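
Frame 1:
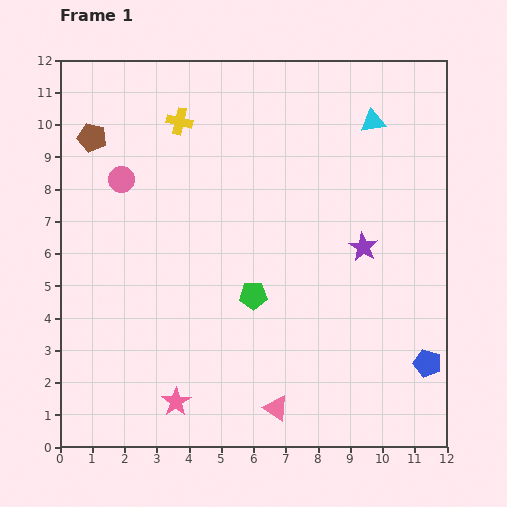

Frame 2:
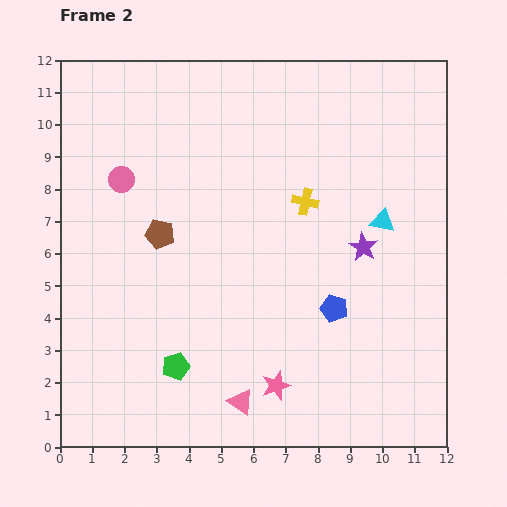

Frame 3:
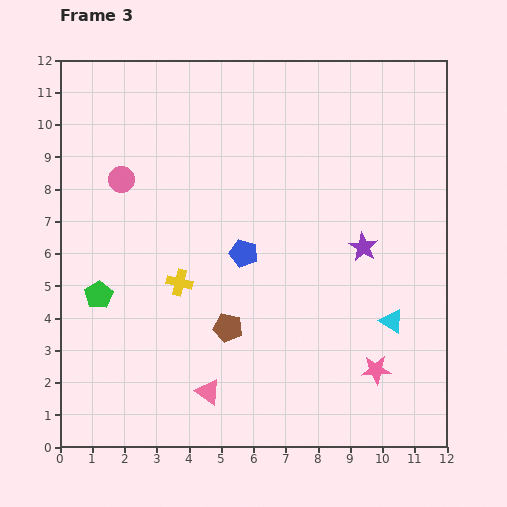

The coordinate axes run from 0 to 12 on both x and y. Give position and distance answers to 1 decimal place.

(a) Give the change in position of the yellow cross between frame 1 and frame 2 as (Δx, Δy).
(3.9, -2.5)

The yellow cross was at (3.7, 10.1) in frame 1 and (7.6, 7.6) in frame 2.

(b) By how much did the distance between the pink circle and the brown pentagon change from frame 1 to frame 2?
+0.5

Distance in frame 1: 1.6. Distance in frame 2: 2.1.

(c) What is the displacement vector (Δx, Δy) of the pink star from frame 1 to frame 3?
(6.2, 1.0)

The pink star was at (3.6, 1.4) in frame 1 and (9.8, 2.4) in frame 3.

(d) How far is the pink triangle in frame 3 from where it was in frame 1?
2.2

The pink triangle moved from (6.7, 1.2) to (4.6, 1.7), a distance of √(2.1² + 0.5²) ≈ 2.2.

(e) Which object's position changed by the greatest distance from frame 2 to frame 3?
the yellow cross

(moved 4.6; next 3.6)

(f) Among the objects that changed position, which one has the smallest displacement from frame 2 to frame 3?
the pink triangle

(moved 1.0)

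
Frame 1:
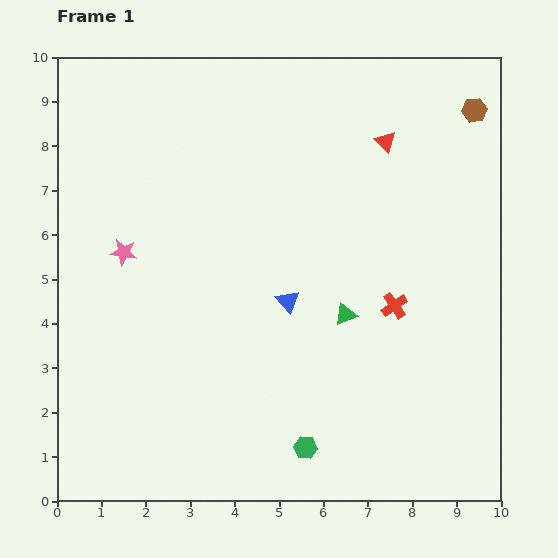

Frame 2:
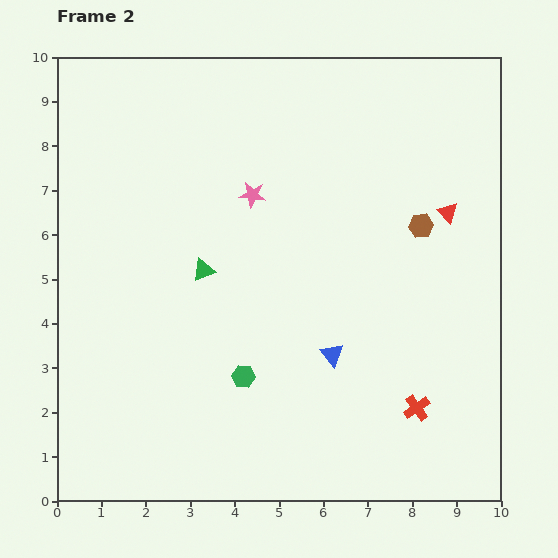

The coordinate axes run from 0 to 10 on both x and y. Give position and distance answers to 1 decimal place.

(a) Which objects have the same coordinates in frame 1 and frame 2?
none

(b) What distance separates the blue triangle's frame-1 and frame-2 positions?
1.6

The blue triangle moved from (5.2, 4.5) to (6.2, 3.3), a distance of √(1.0² + 1.2²) ≈ 1.6.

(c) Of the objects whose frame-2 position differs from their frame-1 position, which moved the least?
the blue triangle

(moved 1.6)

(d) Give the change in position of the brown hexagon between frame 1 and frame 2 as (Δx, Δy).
(-1.2, -2.6)

The brown hexagon was at (9.4, 8.8) in frame 1 and (8.2, 6.2) in frame 2.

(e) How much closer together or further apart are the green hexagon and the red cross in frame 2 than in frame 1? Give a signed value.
+0.2

Distance in frame 1: 3.8. Distance in frame 2: 4.0.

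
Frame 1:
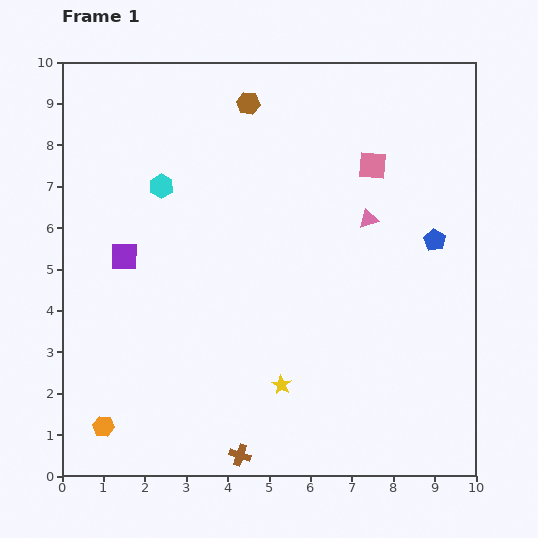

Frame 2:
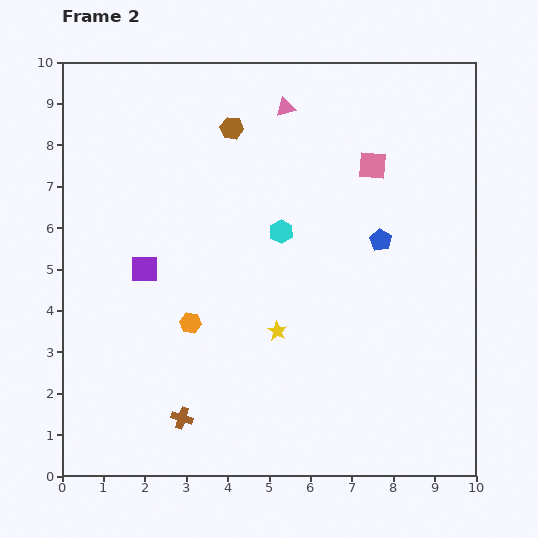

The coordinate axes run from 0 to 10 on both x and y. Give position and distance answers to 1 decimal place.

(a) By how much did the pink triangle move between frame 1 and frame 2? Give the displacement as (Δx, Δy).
(-2.0, 2.7)

The pink triangle was at (7.4, 6.2) in frame 1 and (5.4, 8.9) in frame 2.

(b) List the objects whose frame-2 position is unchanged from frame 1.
the pink square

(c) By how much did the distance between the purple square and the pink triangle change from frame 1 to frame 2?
-0.8

Distance in frame 1: 6.0. Distance in frame 2: 5.2.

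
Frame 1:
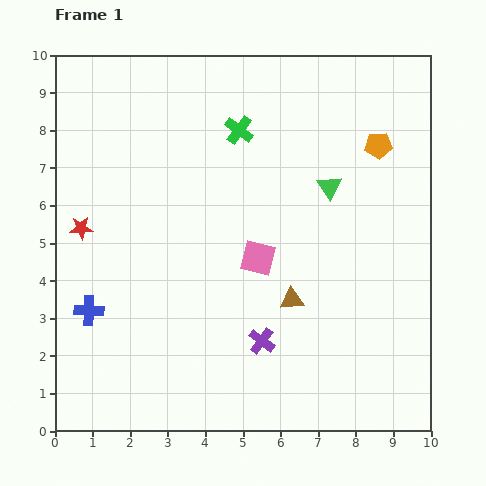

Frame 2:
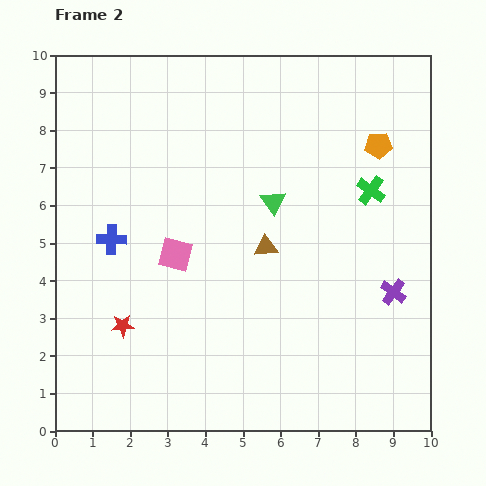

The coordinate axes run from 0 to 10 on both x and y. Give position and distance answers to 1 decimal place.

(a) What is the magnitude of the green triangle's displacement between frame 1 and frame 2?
1.6

The green triangle moved from (7.3, 6.5) to (5.8, 6.1), a distance of √(1.5² + 0.4²) ≈ 1.6.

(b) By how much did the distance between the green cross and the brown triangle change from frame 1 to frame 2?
-1.5

Distance in frame 1: 4.7. Distance in frame 2: 3.2.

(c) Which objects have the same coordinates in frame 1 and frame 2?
the orange pentagon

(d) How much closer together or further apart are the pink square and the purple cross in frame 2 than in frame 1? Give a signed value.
+3.7

Distance in frame 1: 2.2. Distance in frame 2: 5.9.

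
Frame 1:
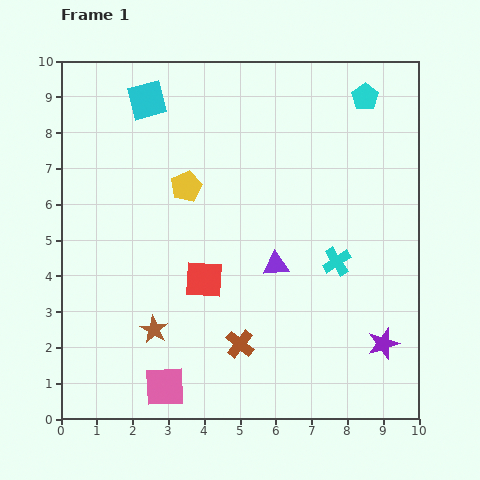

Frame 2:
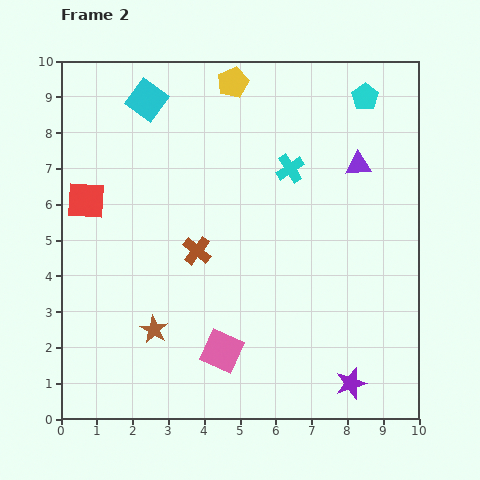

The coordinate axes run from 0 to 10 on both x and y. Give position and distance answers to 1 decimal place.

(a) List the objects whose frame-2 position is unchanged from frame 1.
the cyan square, the brown star, the cyan pentagon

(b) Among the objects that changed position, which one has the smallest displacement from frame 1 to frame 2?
the purple star

(moved 1.4)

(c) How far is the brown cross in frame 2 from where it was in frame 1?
2.9

The brown cross moved from (5.0, 2.1) to (3.8, 4.7), a distance of √(1.2² + 2.6²) ≈ 2.9.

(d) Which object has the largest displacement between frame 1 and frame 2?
the red square

(moved 4.0; next 3.6)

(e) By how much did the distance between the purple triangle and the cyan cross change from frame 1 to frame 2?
+0.2

Distance in frame 1: 1.7. Distance in frame 2: 1.9.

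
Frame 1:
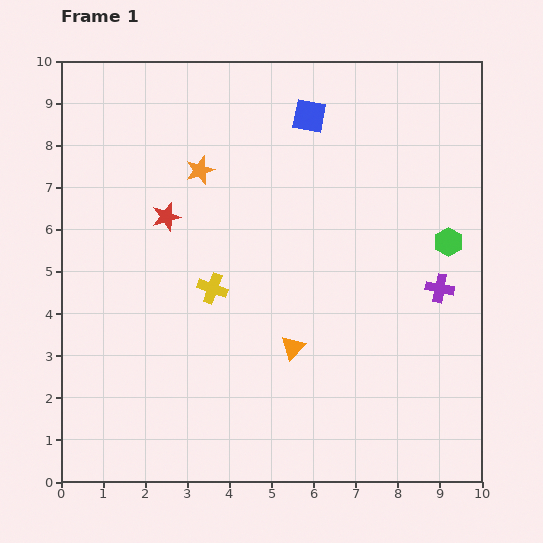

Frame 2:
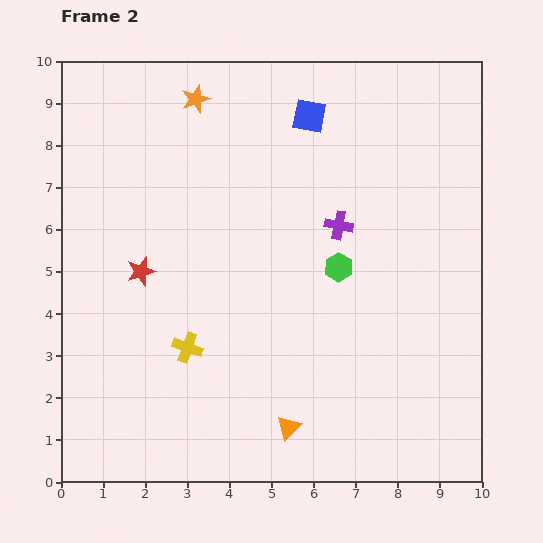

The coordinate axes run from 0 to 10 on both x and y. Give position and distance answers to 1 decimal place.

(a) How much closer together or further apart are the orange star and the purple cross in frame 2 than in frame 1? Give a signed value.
-1.9

Distance in frame 1: 6.4. Distance in frame 2: 4.5.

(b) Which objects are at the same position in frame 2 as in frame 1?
the blue square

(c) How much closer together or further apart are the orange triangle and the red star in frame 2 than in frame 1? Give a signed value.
+0.8

Distance in frame 1: 4.3. Distance in frame 2: 5.1.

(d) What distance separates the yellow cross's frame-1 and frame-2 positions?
1.5

The yellow cross moved from (3.6, 4.6) to (3.0, 3.2), a distance of √(0.6² + 1.4²) ≈ 1.5.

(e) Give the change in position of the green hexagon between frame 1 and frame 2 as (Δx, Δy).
(-2.6, -0.6)

The green hexagon was at (9.2, 5.7) in frame 1 and (6.6, 5.1) in frame 2.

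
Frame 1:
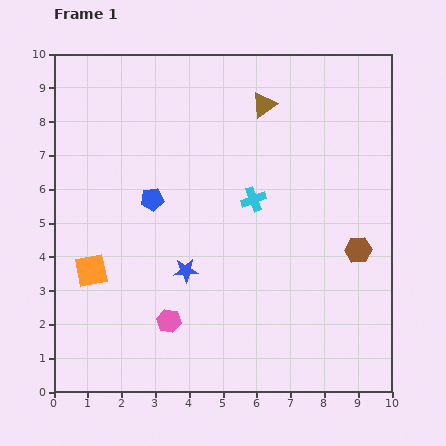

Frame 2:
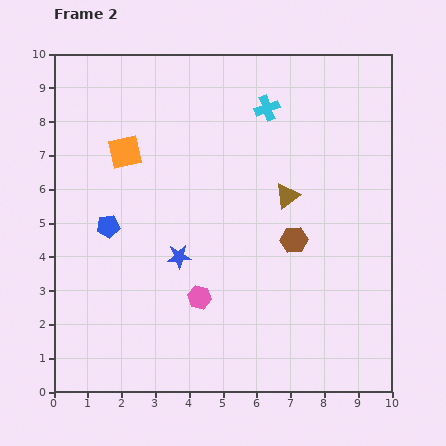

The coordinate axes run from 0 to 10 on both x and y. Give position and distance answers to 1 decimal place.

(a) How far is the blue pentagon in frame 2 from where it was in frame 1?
1.5

The blue pentagon moved from (2.9, 5.7) to (1.6, 4.9), a distance of √(1.3² + 0.8²) ≈ 1.5.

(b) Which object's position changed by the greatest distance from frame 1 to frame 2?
the orange square

(moved 3.6; next 2.8)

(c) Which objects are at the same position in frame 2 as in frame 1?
none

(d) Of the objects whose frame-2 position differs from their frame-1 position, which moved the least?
the blue star

(moved 0.4)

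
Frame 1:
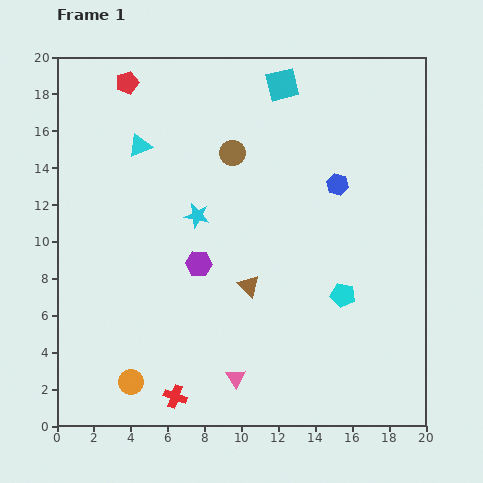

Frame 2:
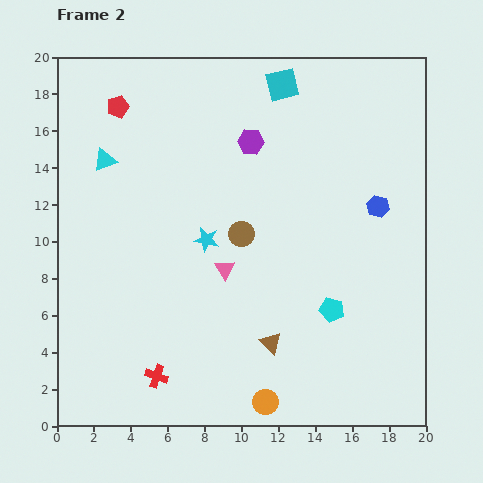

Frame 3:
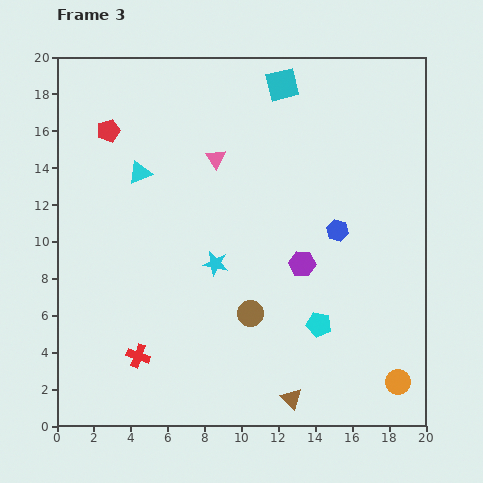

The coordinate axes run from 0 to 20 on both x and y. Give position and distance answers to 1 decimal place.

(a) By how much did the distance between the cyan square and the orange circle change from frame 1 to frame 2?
-0.9

Distance in frame 1: 18.1. Distance in frame 2: 17.2.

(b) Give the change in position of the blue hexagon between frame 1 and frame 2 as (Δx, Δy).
(2.2, -1.2)

The blue hexagon was at (15.2, 13.1) in frame 1 and (17.4, 11.9) in frame 2.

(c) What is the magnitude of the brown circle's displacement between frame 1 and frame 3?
8.8

The brown circle moved from (9.5, 14.8) to (10.5, 6.1), a distance of √(1.0² + 8.7²) ≈ 8.8.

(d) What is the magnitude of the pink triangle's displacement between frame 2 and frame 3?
6.0

The pink triangle moved from (9.1, 8.5) to (8.6, 14.5), a distance of √(0.5² + 6.0²) ≈ 6.0.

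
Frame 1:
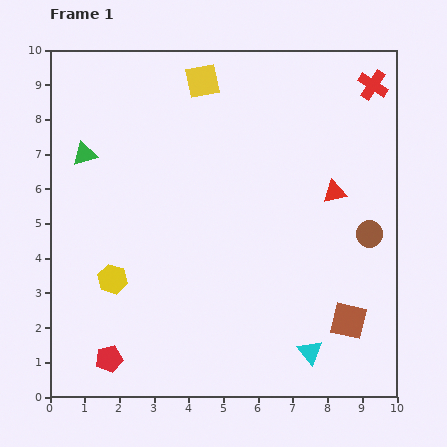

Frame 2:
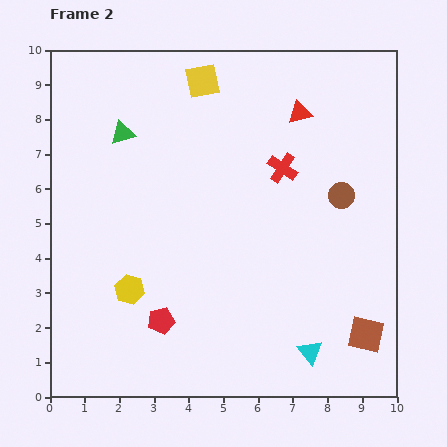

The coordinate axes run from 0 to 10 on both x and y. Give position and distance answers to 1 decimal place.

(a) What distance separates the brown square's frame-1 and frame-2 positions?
0.6

The brown square moved from (8.6, 2.2) to (9.1, 1.8), a distance of √(0.5² + 0.4²) ≈ 0.6.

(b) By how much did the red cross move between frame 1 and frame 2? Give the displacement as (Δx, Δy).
(-2.6, -2.4)

The red cross was at (9.3, 9.0) in frame 1 and (6.7, 6.6) in frame 2.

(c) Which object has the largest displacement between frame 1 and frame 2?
the red cross

(moved 3.5; next 2.5)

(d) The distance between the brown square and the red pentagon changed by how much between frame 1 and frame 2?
-1.1

Distance in frame 1: 7.0. Distance in frame 2: 5.9.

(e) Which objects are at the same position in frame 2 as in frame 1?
the yellow square, the cyan triangle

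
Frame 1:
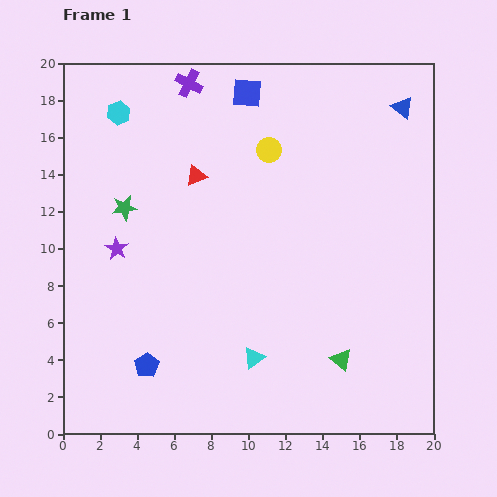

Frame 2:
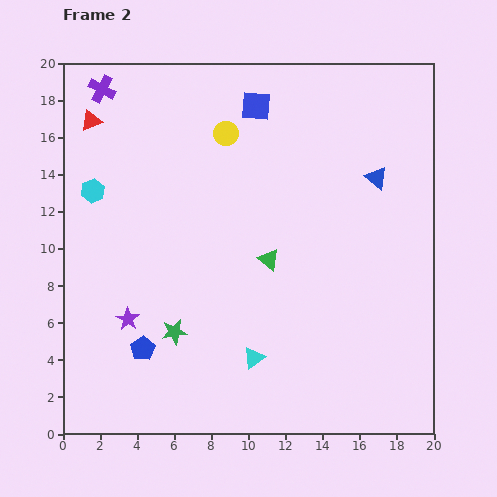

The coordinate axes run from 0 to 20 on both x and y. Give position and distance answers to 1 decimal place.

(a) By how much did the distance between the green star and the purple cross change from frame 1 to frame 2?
+6.1

Distance in frame 1: 7.6. Distance in frame 2: 13.7.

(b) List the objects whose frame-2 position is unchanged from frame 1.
the cyan triangle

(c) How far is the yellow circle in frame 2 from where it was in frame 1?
2.5

The yellow circle moved from (11.1, 15.3) to (8.8, 16.2), a distance of √(2.3² + 0.9²) ≈ 2.5.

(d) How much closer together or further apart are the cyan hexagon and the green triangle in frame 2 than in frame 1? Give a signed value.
-7.7

Distance in frame 1: 17.9. Distance in frame 2: 10.2.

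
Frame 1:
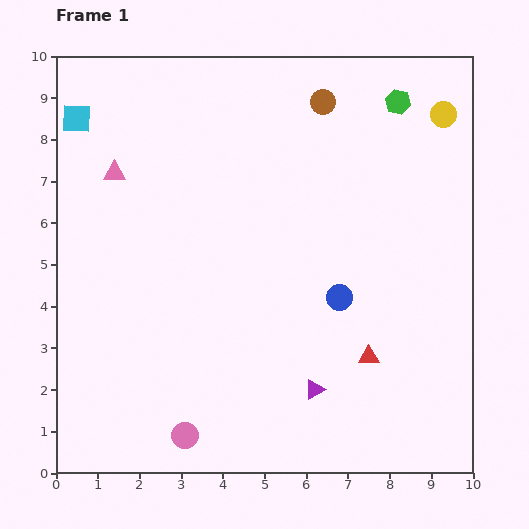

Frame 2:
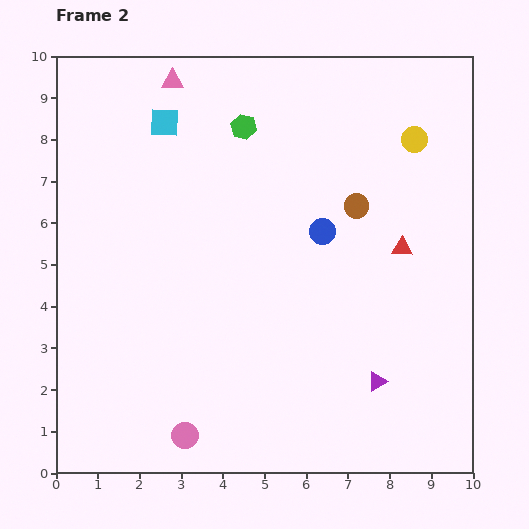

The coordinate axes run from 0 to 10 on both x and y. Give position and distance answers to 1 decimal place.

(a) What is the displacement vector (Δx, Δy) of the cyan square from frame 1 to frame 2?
(2.1, -0.1)

The cyan square was at (0.5, 8.5) in frame 1 and (2.6, 8.4) in frame 2.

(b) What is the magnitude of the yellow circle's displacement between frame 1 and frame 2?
0.9

The yellow circle moved from (9.3, 8.6) to (8.6, 8.0), a distance of √(0.7² + 0.6²) ≈ 0.9.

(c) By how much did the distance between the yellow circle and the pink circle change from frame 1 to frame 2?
-0.9

Distance in frame 1: 9.9. Distance in frame 2: 9.0.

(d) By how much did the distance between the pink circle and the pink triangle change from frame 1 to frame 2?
+2.0

Distance in frame 1: 6.5. Distance in frame 2: 8.5.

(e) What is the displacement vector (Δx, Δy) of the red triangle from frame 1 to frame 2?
(0.8, 2.6)

The red triangle was at (7.5, 2.8) in frame 1 and (8.3, 5.4) in frame 2.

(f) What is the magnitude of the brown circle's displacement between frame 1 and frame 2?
2.6

The brown circle moved from (6.4, 8.9) to (7.2, 6.4), a distance of √(0.8² + 2.5²) ≈ 2.6.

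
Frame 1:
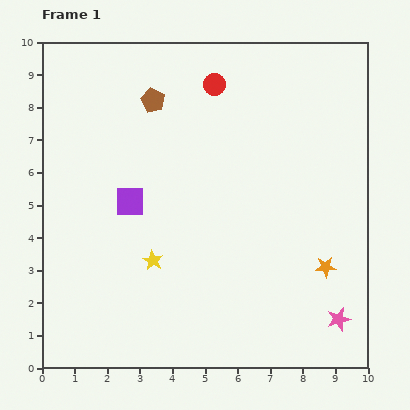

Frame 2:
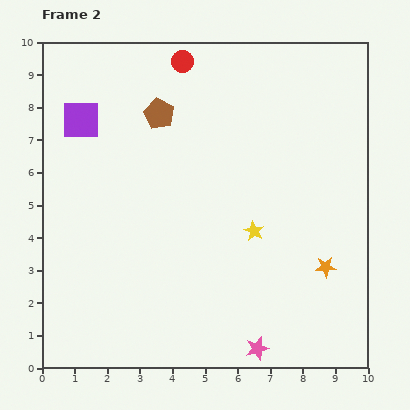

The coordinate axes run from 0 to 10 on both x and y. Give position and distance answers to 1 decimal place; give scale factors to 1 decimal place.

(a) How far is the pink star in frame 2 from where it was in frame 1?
2.7

The pink star moved from (9.1, 1.5) to (6.6, 0.6), a distance of √(2.5² + 0.9²) ≈ 2.7.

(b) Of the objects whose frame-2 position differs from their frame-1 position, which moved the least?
the brown pentagon

(moved 0.4)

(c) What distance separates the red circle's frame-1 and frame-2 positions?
1.2

The red circle moved from (5.3, 8.7) to (4.3, 9.4), a distance of √(1.0² + 0.7²) ≈ 1.2.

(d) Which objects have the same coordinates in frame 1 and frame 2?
the orange star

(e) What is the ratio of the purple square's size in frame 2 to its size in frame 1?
1.3×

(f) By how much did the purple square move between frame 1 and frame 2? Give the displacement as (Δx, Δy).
(-1.5, 2.5)

The purple square was at (2.7, 5.1) in frame 1 and (1.2, 7.6) in frame 2.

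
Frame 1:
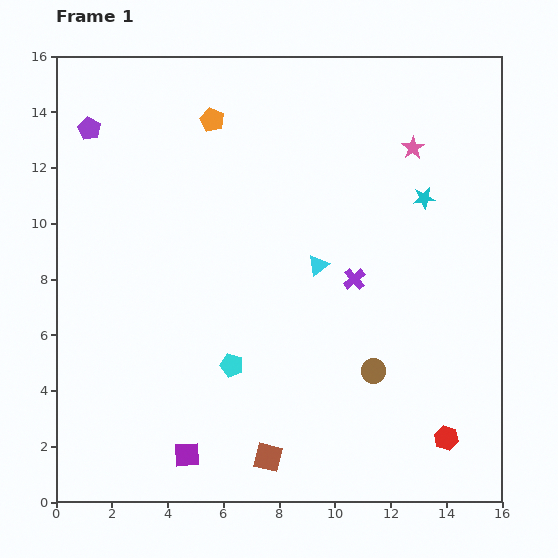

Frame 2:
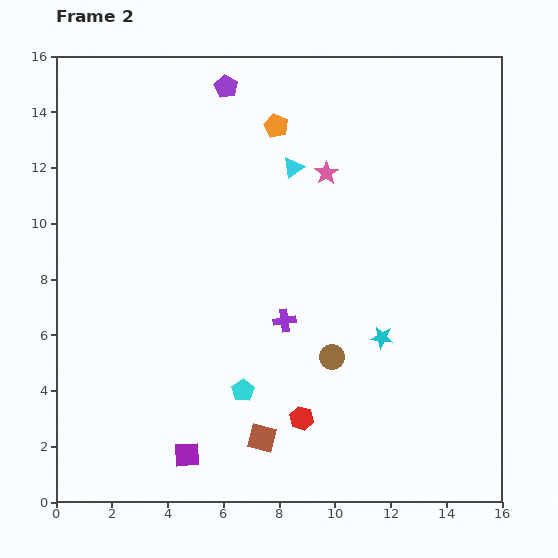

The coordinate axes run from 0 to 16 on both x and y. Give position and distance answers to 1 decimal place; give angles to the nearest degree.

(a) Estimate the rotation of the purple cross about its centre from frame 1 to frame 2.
32° clockwise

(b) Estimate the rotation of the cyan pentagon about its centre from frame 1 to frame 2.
23° clockwise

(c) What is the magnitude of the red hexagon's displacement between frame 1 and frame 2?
5.2

The red hexagon moved from (14.0, 2.3) to (8.8, 3.0), a distance of √(5.2² + 0.7²) ≈ 5.2.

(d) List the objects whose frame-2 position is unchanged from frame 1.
the purple square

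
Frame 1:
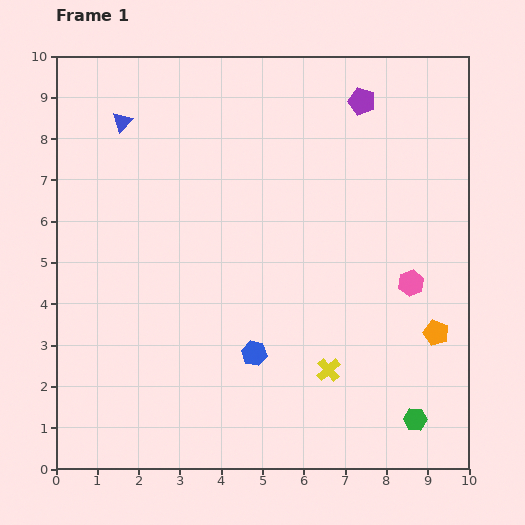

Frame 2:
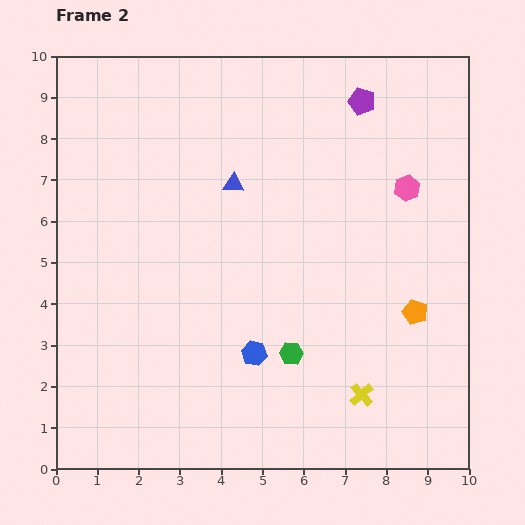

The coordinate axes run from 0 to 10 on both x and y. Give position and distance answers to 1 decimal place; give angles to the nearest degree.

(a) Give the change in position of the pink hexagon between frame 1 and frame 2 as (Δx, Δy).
(-0.1, 2.3)

The pink hexagon was at (8.6, 4.5) in frame 1 and (8.5, 6.8) in frame 2.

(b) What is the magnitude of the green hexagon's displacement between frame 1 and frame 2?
3.4

The green hexagon moved from (8.7, 1.2) to (5.7, 2.8), a distance of √(3.0² + 1.6²) ≈ 3.4.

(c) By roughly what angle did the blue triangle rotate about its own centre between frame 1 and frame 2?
50° clockwise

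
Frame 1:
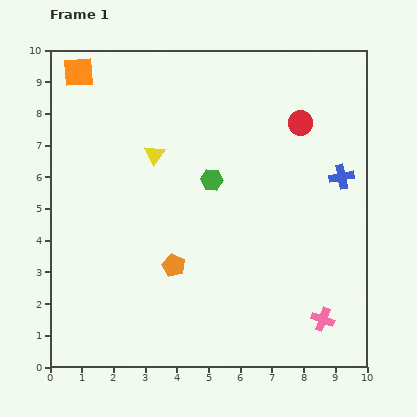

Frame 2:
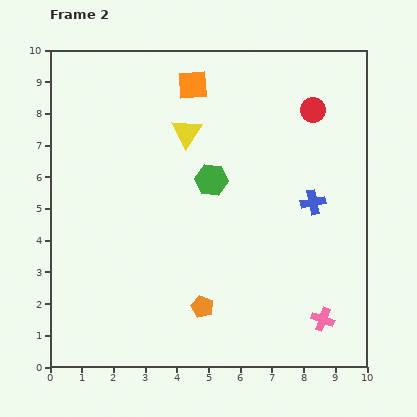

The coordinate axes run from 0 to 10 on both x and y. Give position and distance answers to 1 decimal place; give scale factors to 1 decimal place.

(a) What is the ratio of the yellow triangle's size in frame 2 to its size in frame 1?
1.5×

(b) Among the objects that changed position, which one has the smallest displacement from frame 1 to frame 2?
the red circle

(moved 0.6)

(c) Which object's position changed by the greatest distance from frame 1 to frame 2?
the orange square

(moved 3.6; next 1.6)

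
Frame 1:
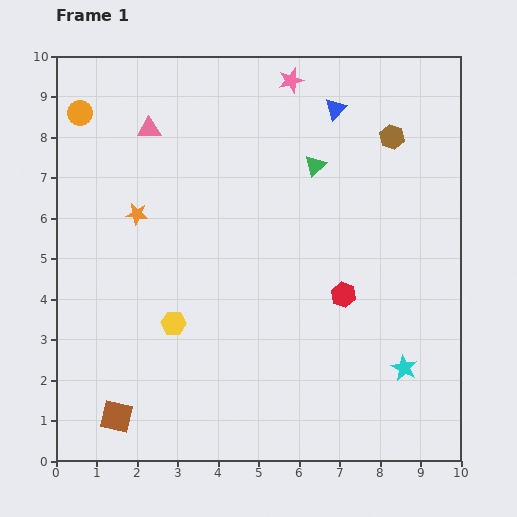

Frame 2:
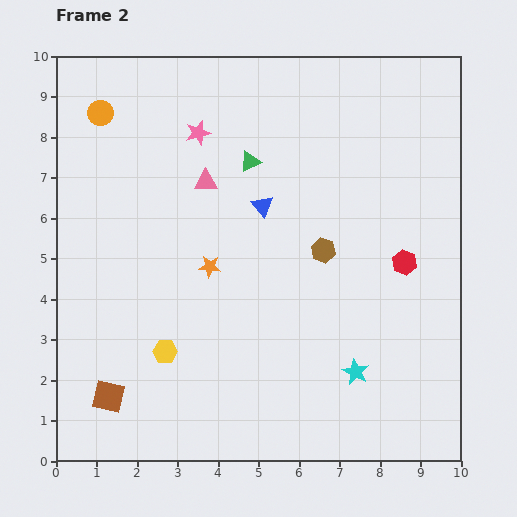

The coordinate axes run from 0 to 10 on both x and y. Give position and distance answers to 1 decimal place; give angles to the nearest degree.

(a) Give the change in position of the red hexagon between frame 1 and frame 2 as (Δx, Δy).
(1.5, 0.8)

The red hexagon was at (7.1, 4.1) in frame 1 and (8.6, 4.9) in frame 2.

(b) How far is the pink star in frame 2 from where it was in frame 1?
2.6

The pink star moved from (5.8, 9.4) to (3.5, 8.1), a distance of √(2.3² + 1.3²) ≈ 2.6.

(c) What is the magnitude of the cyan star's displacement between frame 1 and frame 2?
1.2

The cyan star moved from (8.6, 2.3) to (7.4, 2.2), a distance of √(1.2² + 0.1²) ≈ 1.2.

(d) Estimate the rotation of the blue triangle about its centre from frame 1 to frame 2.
24° counter-clockwise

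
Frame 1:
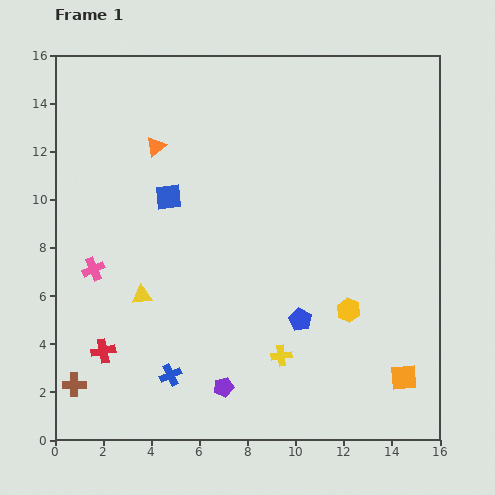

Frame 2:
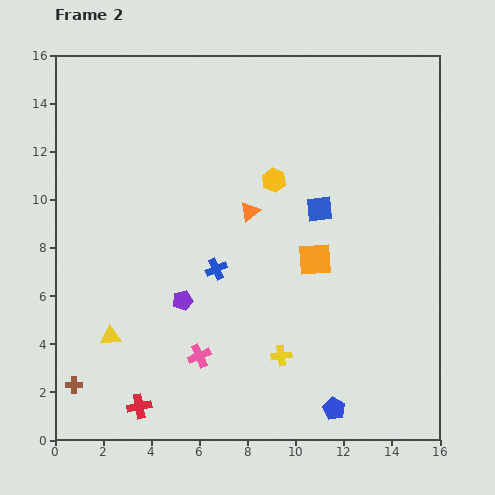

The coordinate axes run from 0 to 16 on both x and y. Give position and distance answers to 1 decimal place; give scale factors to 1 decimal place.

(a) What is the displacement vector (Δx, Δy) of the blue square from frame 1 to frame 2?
(6.3, -0.5)

The blue square was at (4.7, 10.1) in frame 1 and (11.0, 9.6) in frame 2.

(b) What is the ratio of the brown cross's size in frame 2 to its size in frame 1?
0.7×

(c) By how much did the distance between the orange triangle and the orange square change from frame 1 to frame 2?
-10.7

Distance in frame 1: 14.1. Distance in frame 2: 3.4.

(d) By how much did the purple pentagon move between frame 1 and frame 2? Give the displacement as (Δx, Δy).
(-1.7, 3.6)

The purple pentagon was at (7.0, 2.2) in frame 1 and (5.3, 5.8) in frame 2.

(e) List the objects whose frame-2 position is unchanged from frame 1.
the yellow cross, the brown cross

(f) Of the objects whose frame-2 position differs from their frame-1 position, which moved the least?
the yellow triangle

(moved 2.1)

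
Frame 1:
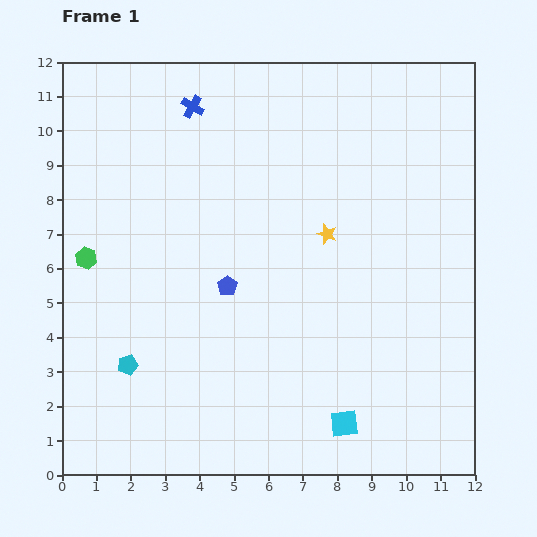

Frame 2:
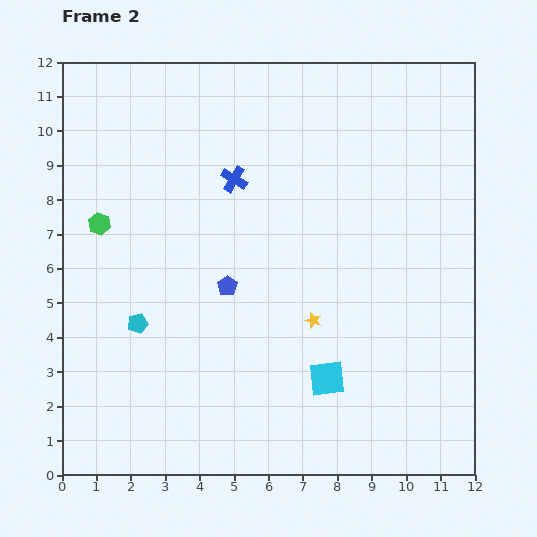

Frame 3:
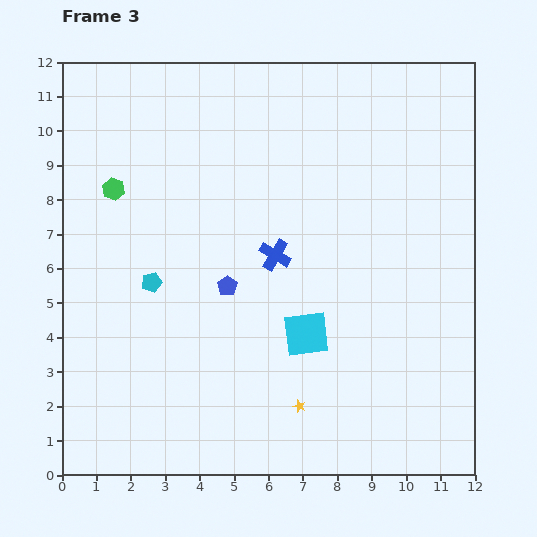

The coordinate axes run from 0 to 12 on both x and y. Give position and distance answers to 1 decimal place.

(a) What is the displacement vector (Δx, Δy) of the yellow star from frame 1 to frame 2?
(-0.4, -2.5)

The yellow star was at (7.7, 7.0) in frame 1 and (7.3, 4.5) in frame 2.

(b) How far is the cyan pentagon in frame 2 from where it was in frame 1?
1.2

The cyan pentagon moved from (1.9, 3.2) to (2.2, 4.4), a distance of √(0.3² + 1.2²) ≈ 1.2.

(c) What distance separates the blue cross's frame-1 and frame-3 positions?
4.9

The blue cross moved from (3.8, 10.7) to (6.2, 6.4), a distance of √(2.4² + 4.3²) ≈ 4.9.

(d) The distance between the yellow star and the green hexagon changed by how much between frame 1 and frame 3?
+1.3

Distance in frame 1: 7.0. Distance in frame 3: 8.3.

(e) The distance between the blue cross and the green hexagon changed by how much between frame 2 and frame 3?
+1.0

Distance in frame 2: 4.1. Distance in frame 3: 5.1.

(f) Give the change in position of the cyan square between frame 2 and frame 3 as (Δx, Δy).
(-0.6, 1.3)

The cyan square was at (7.7, 2.8) in frame 2 and (7.1, 4.1) in frame 3.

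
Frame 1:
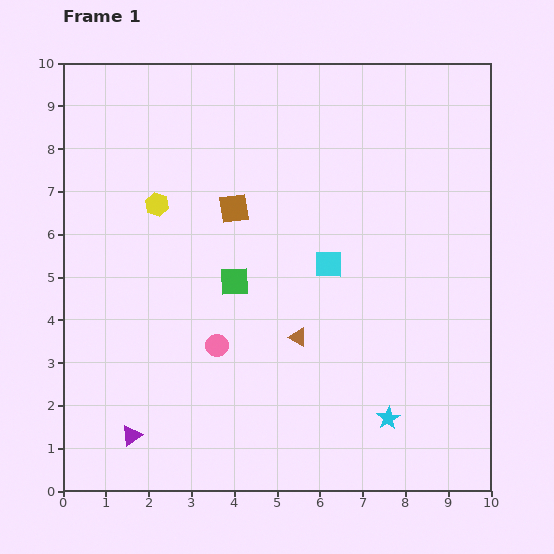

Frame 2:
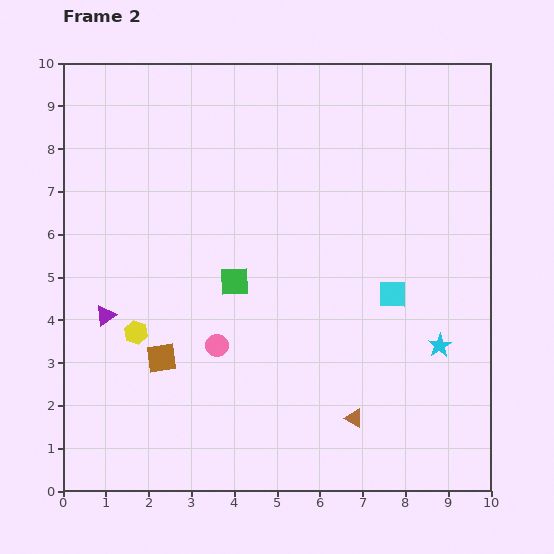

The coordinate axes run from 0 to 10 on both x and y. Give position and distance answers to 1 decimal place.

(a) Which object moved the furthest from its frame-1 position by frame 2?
the brown square

(moved 3.9; next 3.0)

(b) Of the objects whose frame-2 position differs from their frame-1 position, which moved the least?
the cyan square

(moved 1.7)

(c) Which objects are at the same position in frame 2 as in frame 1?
the green square, the pink circle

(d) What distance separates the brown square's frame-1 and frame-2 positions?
3.9

The brown square moved from (4.0, 6.6) to (2.3, 3.1), a distance of √(1.7² + 3.5²) ≈ 3.9.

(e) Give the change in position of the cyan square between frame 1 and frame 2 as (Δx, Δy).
(1.5, -0.7)

The cyan square was at (6.2, 5.3) in frame 1 and (7.7, 4.6) in frame 2.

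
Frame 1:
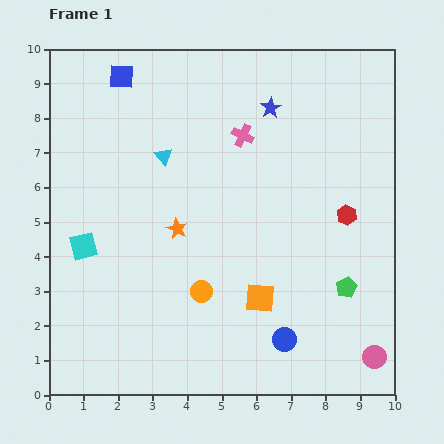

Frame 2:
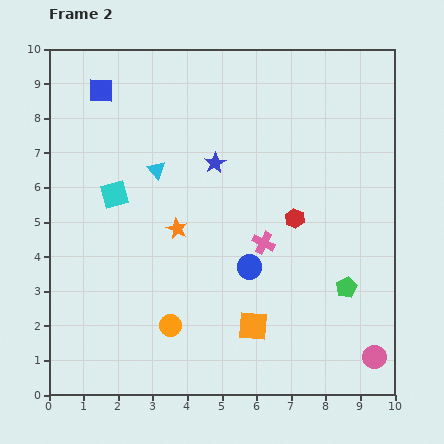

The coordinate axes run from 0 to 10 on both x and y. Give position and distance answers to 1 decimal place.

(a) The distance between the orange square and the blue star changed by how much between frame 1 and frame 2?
-0.7

Distance in frame 1: 5.5. Distance in frame 2: 4.8.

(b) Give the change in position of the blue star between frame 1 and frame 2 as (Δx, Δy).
(-1.6, -1.6)

The blue star was at (6.4, 8.3) in frame 1 and (4.8, 6.7) in frame 2.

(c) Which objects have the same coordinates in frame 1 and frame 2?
the orange star, the pink circle, the green pentagon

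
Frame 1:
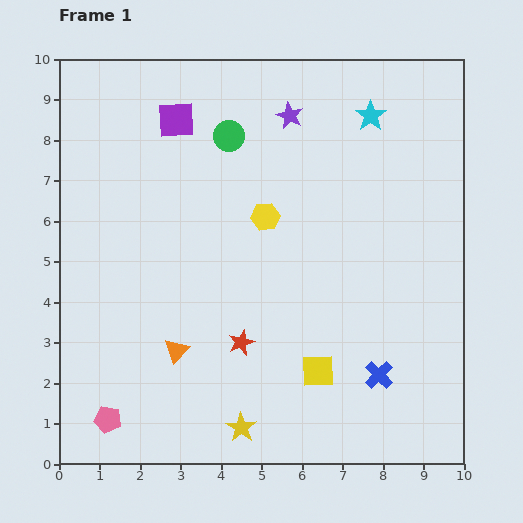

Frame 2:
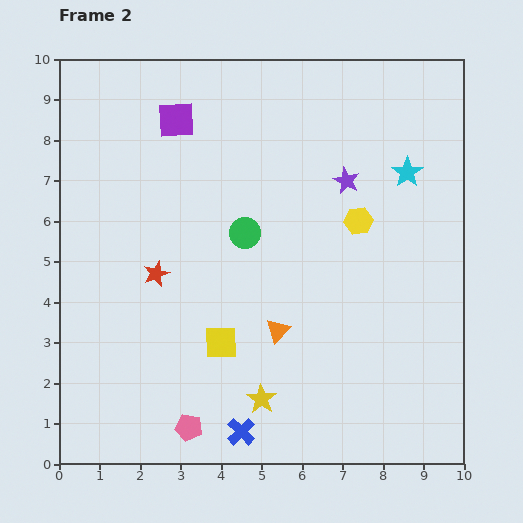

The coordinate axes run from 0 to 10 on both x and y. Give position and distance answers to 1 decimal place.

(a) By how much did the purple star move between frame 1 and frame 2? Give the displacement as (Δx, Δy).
(1.4, -1.6)

The purple star was at (5.7, 8.6) in frame 1 and (7.1, 7.0) in frame 2.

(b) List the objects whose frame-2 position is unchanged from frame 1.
the purple square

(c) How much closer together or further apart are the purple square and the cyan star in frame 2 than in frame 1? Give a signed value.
+1.0

Distance in frame 1: 4.8. Distance in frame 2: 5.8.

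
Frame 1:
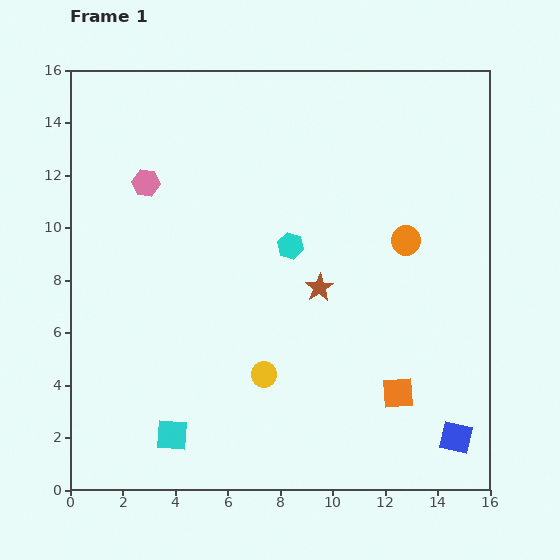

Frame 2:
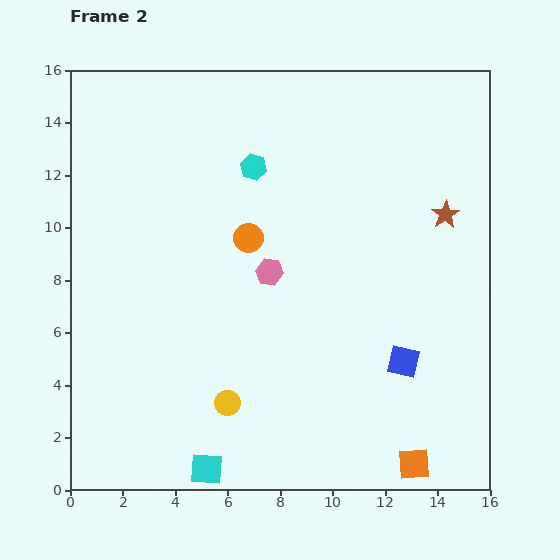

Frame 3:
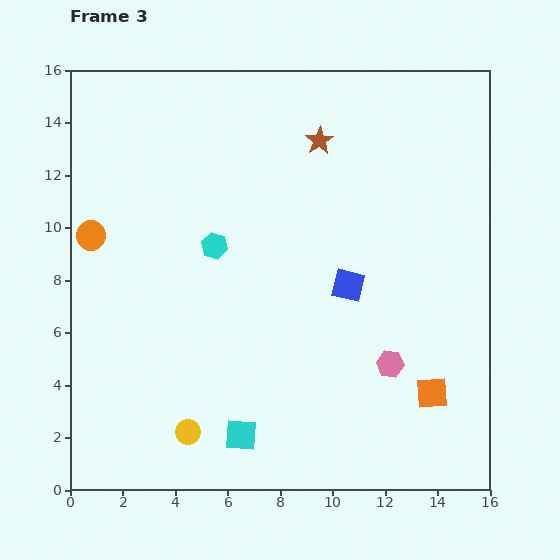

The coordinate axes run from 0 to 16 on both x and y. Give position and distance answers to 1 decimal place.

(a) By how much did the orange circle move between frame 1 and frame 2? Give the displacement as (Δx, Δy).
(-6.0, 0.1)

The orange circle was at (12.8, 9.5) in frame 1 and (6.8, 9.6) in frame 2.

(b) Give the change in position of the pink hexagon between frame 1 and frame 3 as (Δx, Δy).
(9.3, -6.9)

The pink hexagon was at (2.9, 11.7) in frame 1 and (12.2, 4.8) in frame 3.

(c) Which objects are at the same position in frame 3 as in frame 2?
none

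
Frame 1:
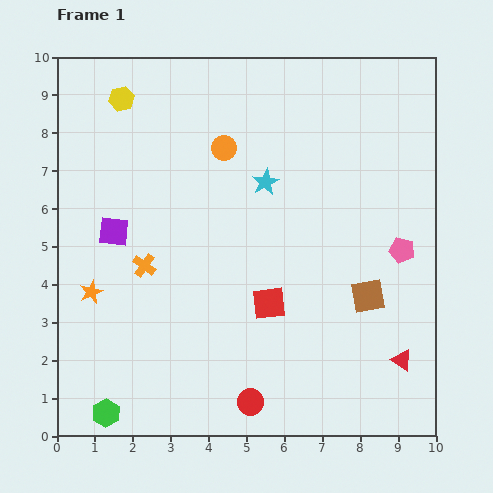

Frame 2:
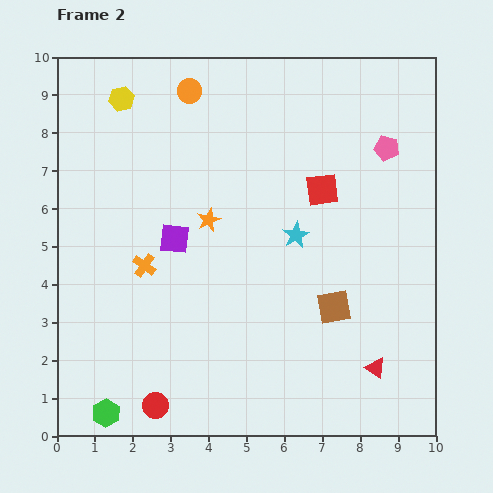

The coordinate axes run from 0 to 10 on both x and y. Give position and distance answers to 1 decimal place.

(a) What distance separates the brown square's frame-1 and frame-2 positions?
0.9

The brown square moved from (8.2, 3.7) to (7.3, 3.4), a distance of √(0.9² + 0.3²) ≈ 0.9.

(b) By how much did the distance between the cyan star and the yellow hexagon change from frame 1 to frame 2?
+1.4

Distance in frame 1: 4.4. Distance in frame 2: 5.8.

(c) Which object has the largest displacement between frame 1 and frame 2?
the orange star

(moved 3.6; next 3.3)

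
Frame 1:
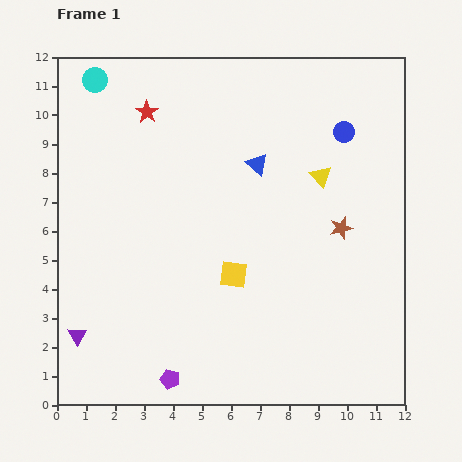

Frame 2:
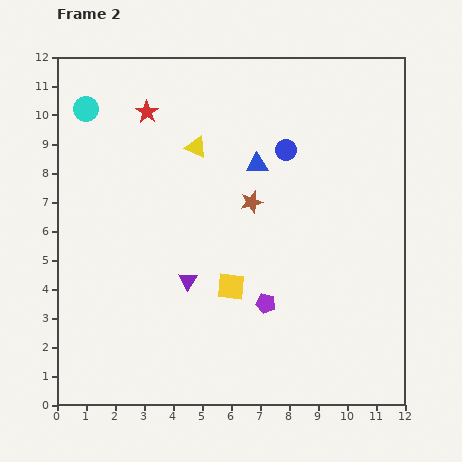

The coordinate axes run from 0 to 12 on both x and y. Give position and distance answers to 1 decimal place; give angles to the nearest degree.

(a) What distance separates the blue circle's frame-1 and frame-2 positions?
2.1

The blue circle moved from (9.9, 9.4) to (7.9, 8.8), a distance of √(2.0² + 0.6²) ≈ 2.1.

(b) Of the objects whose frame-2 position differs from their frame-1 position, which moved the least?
the yellow square

(moved 0.4)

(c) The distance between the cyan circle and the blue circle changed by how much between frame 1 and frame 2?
-1.8

Distance in frame 1: 8.8. Distance in frame 2: 7.0.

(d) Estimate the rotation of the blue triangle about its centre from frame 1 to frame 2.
42° counter-clockwise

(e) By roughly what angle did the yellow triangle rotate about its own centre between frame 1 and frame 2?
23° counter-clockwise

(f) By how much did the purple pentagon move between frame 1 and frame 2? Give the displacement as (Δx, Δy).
(3.3, 2.6)

The purple pentagon was at (3.9, 0.9) in frame 1 and (7.2, 3.5) in frame 2.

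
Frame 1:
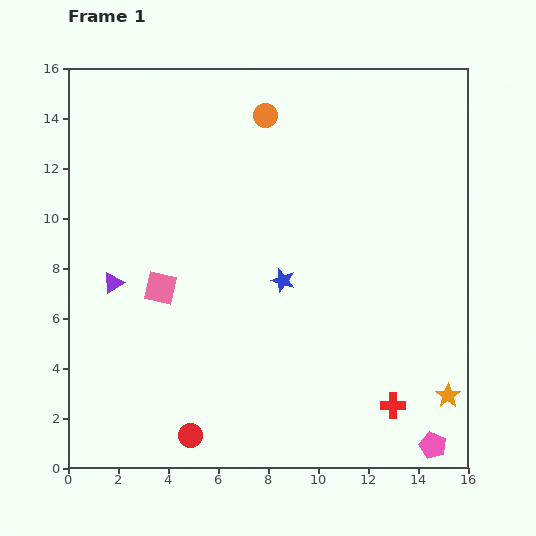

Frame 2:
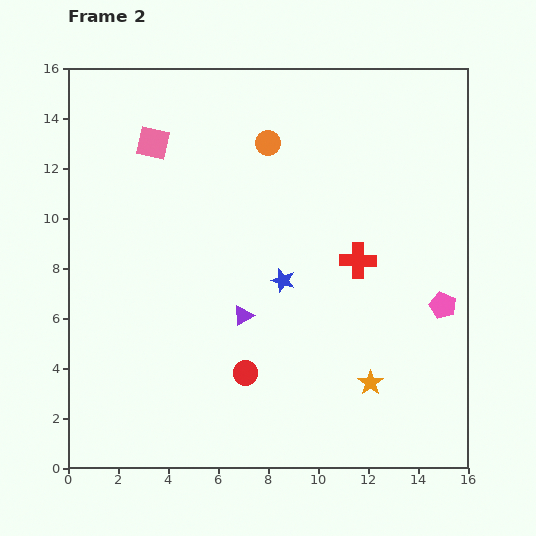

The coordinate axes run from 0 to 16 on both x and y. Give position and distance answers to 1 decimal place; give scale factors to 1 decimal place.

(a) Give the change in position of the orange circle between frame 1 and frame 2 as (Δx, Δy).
(0.1, -1.1)

The orange circle was at (7.9, 14.1) in frame 1 and (8.0, 13.0) in frame 2.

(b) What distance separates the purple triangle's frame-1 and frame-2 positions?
5.4

The purple triangle moved from (1.8, 7.4) to (7.0, 6.1), a distance of √(5.2² + 1.3²) ≈ 5.4.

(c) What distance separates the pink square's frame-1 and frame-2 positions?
5.8

The pink square moved from (3.7, 7.2) to (3.4, 13.0), a distance of √(0.3² + 5.8²) ≈ 5.8.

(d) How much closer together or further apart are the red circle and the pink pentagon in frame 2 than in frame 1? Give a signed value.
-1.4

Distance in frame 1: 9.7. Distance in frame 2: 8.3.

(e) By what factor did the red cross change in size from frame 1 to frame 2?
1.5×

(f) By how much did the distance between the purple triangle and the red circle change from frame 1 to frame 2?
-4.5

Distance in frame 1: 6.8. Distance in frame 2: 2.3.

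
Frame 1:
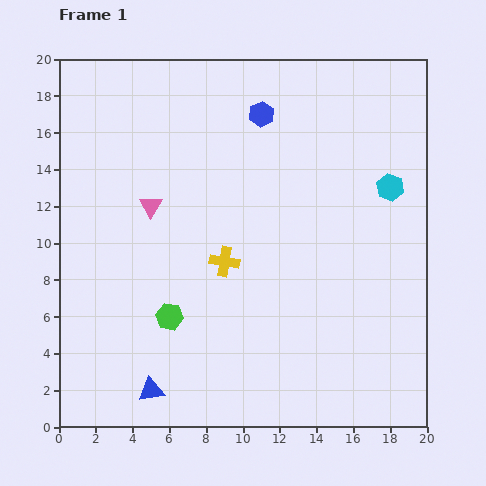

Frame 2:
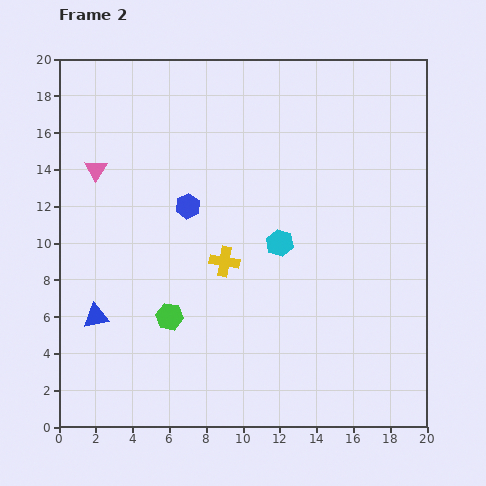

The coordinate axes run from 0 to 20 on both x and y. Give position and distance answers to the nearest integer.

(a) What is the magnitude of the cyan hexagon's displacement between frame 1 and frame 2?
7

The cyan hexagon moved from (18, 13) to (12, 10), a distance of √(6² + 3²) ≈ 7.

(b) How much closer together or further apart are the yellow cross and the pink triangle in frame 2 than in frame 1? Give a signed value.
+4

Distance in frame 1: 5. Distance in frame 2: 9.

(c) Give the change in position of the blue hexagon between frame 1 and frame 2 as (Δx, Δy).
(-4, -5)

The blue hexagon was at (11, 17) in frame 1 and (7, 12) in frame 2.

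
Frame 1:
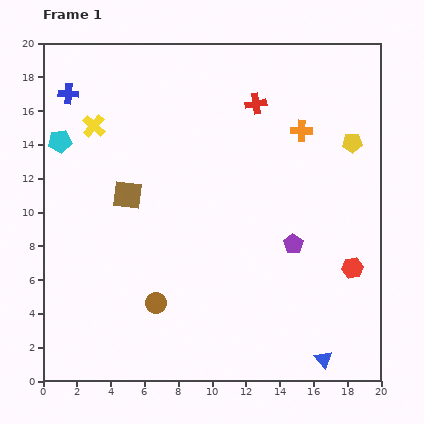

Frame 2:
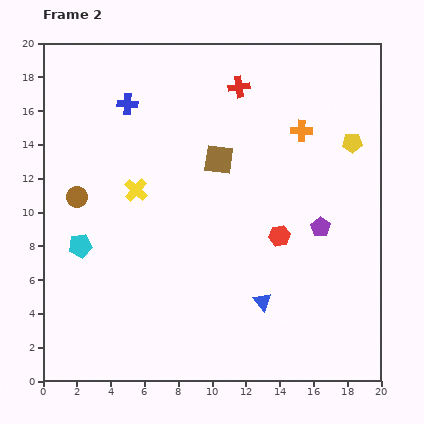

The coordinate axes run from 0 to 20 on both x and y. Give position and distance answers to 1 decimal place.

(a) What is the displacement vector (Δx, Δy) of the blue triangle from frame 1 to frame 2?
(-3.6, 3.4)

The blue triangle was at (16.6, 1.3) in frame 1 and (13.0, 4.7) in frame 2.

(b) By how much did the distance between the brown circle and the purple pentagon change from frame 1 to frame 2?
+5.7

Distance in frame 1: 8.8. Distance in frame 2: 14.5.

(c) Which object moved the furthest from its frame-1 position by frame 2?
the brown circle

(moved 7.9; next 6.3)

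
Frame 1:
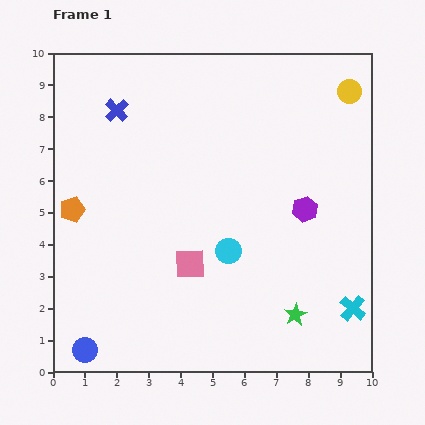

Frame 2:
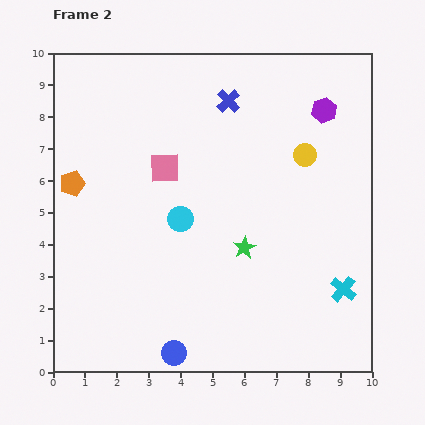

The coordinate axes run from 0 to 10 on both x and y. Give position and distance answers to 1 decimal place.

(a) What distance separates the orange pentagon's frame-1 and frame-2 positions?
0.8

The orange pentagon moved from (0.6, 5.1) to (0.6, 5.9), a distance of √(0.0² + 0.8²) ≈ 0.8.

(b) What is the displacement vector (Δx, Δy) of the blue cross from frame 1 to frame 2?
(3.5, 0.3)

The blue cross was at (2.0, 8.2) in frame 1 and (5.5, 8.5) in frame 2.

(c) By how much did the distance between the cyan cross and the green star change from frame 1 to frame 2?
+1.6

Distance in frame 1: 1.8. Distance in frame 2: 3.4.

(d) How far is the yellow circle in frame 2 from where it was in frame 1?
2.4

The yellow circle moved from (9.3, 8.8) to (7.9, 6.8), a distance of √(1.4² + 2.0²) ≈ 2.4.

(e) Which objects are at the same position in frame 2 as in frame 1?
none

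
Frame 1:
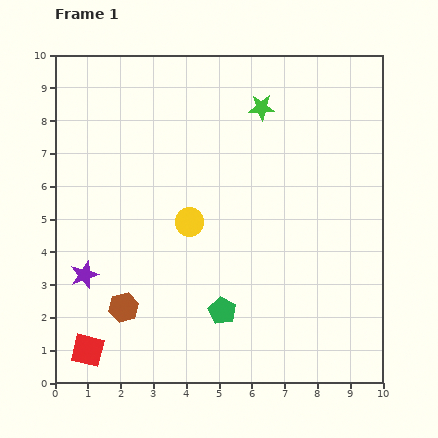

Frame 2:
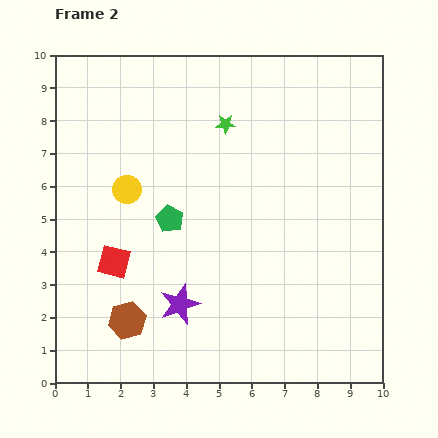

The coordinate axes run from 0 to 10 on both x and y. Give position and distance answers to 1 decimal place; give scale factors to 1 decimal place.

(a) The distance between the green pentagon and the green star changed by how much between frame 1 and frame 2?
-2.9

Distance in frame 1: 6.3. Distance in frame 2: 3.4.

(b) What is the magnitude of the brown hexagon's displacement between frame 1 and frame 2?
0.4

The brown hexagon moved from (2.1, 2.3) to (2.2, 1.9), a distance of √(0.1² + 0.4²) ≈ 0.4.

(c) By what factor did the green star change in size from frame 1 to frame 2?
0.8×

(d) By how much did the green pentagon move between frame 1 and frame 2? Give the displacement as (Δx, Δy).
(-1.6, 2.8)

The green pentagon was at (5.1, 2.2) in frame 1 and (3.5, 5.0) in frame 2.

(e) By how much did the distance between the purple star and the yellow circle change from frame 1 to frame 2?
+0.2

Distance in frame 1: 3.6. Distance in frame 2: 3.8.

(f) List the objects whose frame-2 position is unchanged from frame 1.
none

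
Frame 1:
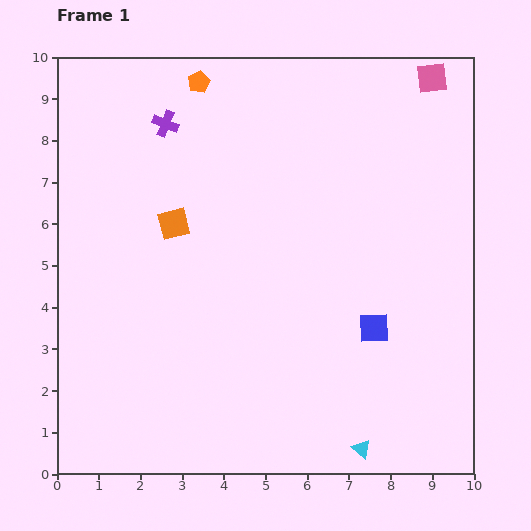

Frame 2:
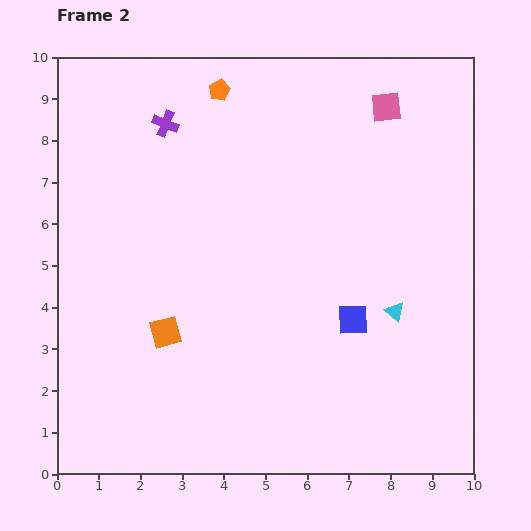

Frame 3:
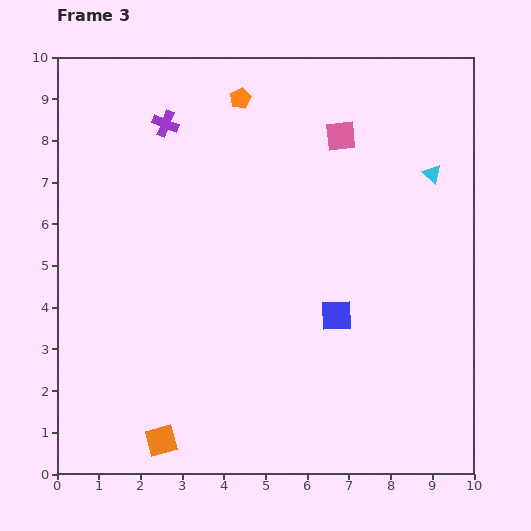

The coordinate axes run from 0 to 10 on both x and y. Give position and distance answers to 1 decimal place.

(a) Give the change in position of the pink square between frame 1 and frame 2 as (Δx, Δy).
(-1.1, -0.7)

The pink square was at (9.0, 9.5) in frame 1 and (7.9, 8.8) in frame 2.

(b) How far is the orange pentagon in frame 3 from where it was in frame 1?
1.1

The orange pentagon moved from (3.4, 9.4) to (4.4, 9.0), a distance of √(1.0² + 0.4²) ≈ 1.1.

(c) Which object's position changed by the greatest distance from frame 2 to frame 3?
the cyan triangle

(moved 3.4; next 2.6)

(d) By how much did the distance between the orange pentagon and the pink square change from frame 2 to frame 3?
-1.4

Distance in frame 2: 4.0. Distance in frame 3: 2.6.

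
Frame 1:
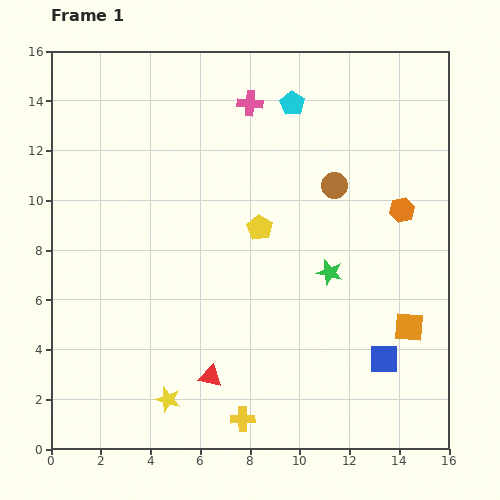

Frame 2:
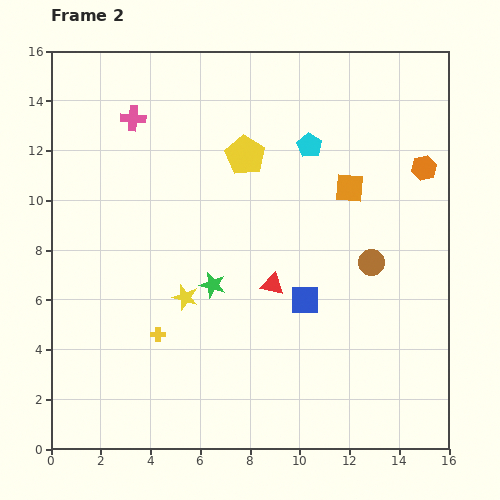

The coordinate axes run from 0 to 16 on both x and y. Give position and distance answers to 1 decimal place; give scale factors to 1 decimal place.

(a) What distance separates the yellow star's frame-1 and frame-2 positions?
4.2

The yellow star moved from (4.7, 2.0) to (5.4, 6.1), a distance of √(0.7² + 4.1²) ≈ 4.2.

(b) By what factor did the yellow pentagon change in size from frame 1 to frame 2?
1.6×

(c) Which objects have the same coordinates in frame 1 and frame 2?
none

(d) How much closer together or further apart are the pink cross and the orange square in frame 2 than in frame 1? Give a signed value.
-1.9

Distance in frame 1: 11.0. Distance in frame 2: 9.1.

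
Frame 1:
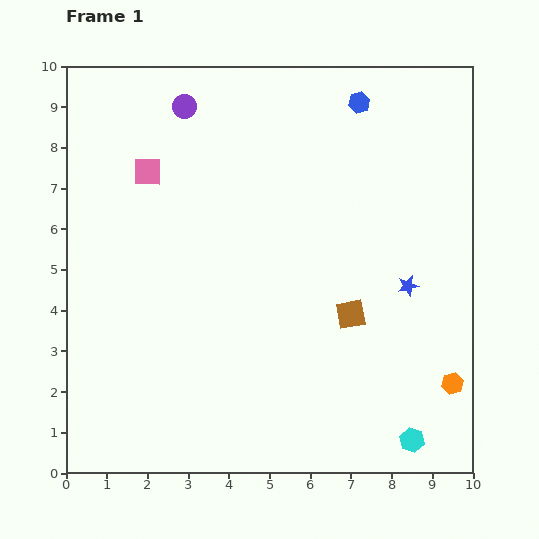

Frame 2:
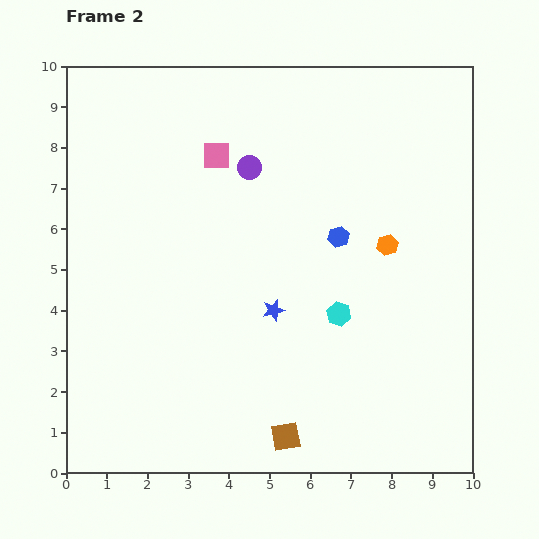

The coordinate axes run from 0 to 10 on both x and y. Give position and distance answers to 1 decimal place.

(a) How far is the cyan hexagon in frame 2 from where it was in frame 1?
3.6

The cyan hexagon moved from (8.5, 0.8) to (6.7, 3.9), a distance of √(1.8² + 3.1²) ≈ 3.6.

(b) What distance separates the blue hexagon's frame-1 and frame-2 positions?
3.3

The blue hexagon moved from (7.2, 9.1) to (6.7, 5.8), a distance of √(0.5² + 3.3²) ≈ 3.3.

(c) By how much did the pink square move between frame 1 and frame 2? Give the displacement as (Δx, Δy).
(1.7, 0.4)

The pink square was at (2.0, 7.4) in frame 1 and (3.7, 7.8) in frame 2.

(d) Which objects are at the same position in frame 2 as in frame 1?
none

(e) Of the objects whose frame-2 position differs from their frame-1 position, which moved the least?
the pink square

(moved 1.7)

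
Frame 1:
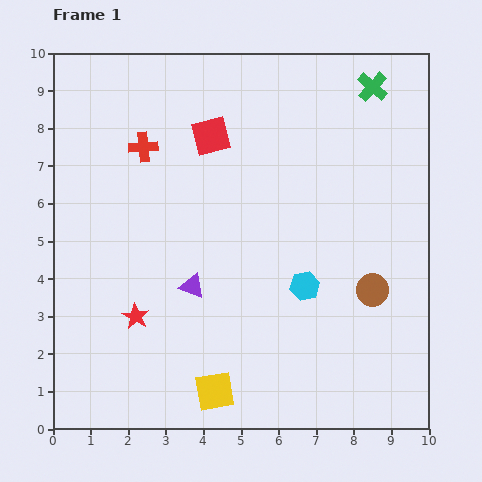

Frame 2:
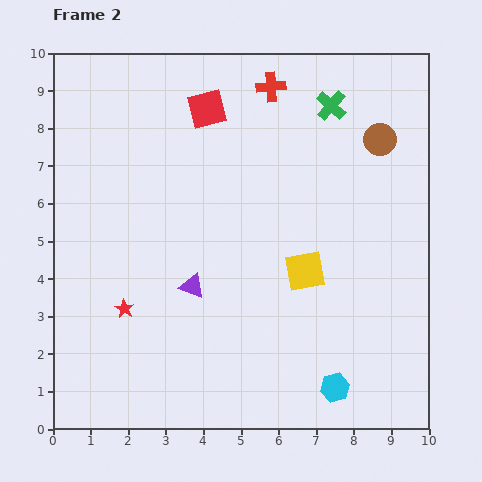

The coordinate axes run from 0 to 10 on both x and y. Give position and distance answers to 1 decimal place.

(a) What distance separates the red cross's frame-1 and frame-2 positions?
3.8

The red cross moved from (2.4, 7.5) to (5.8, 9.1), a distance of √(3.4² + 1.6²) ≈ 3.8.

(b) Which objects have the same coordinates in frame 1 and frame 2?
the purple triangle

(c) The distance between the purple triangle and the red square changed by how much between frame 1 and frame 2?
+0.7

Distance in frame 1: 4.0. Distance in frame 2: 4.7.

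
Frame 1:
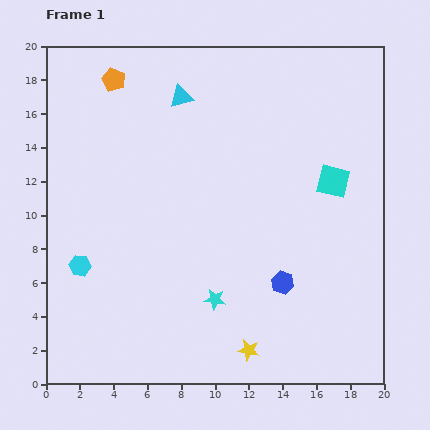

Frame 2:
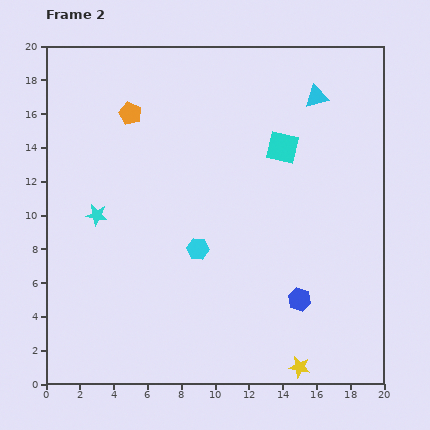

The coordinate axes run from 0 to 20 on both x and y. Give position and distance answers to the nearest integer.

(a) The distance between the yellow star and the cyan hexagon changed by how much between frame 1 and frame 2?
-2

Distance in frame 1: 11. Distance in frame 2: 9.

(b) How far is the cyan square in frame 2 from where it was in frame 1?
4

The cyan square moved from (17, 12) to (14, 14), a distance of √(3² + 2²) ≈ 4.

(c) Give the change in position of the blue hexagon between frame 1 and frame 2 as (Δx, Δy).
(1, -1)

The blue hexagon was at (14, 6) in frame 1 and (15, 5) in frame 2.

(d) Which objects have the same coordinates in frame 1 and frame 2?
none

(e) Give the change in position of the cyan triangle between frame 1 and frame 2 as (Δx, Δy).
(8, 0)

The cyan triangle was at (8, 17) in frame 1 and (16, 17) in frame 2.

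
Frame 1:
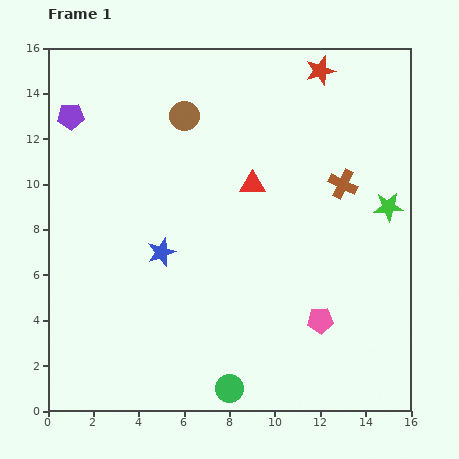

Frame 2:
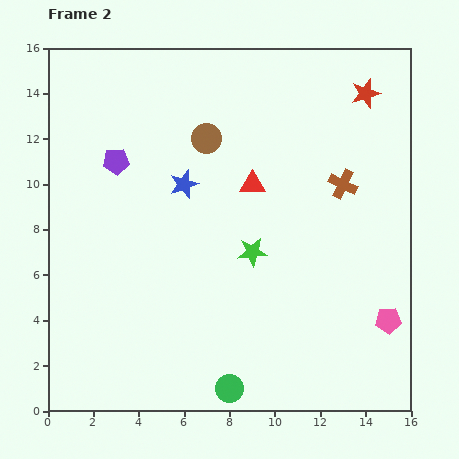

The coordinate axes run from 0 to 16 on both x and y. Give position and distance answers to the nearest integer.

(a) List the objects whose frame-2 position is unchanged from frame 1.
the brown cross, the green circle, the red triangle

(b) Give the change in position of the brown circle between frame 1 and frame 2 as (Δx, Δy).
(1, -1)

The brown circle was at (6, 13) in frame 1 and (7, 12) in frame 2.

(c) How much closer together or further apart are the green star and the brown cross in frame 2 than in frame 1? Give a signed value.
+3

Distance in frame 1: 2. Distance in frame 2: 5.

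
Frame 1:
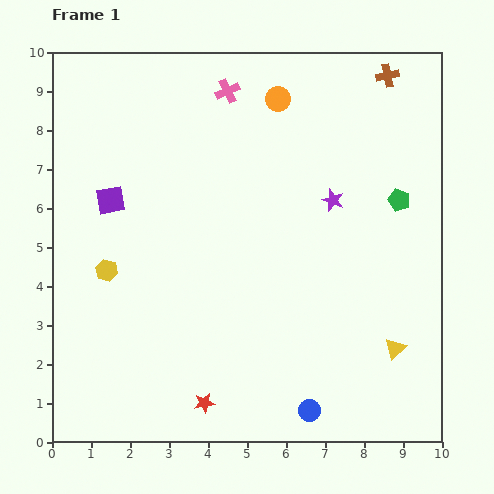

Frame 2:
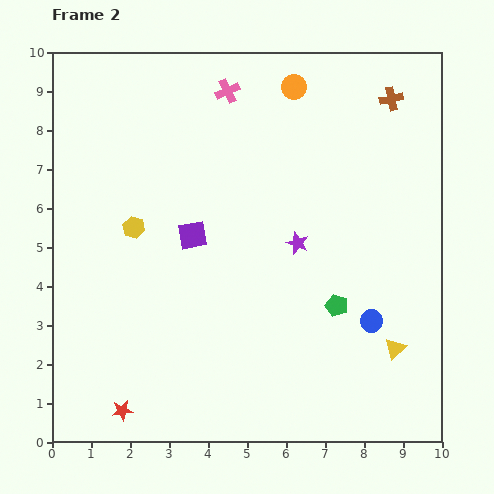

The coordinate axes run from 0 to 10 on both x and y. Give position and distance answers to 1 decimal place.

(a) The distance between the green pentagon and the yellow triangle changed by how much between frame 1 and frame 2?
-1.9

Distance in frame 1: 3.8. Distance in frame 2: 1.9.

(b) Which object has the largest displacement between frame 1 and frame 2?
the green pentagon

(moved 3.1; next 2.8)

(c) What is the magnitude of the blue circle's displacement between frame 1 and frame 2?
2.8

The blue circle moved from (6.6, 0.8) to (8.2, 3.1), a distance of √(1.6² + 2.3²) ≈ 2.8.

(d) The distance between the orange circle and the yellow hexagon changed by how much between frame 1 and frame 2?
-0.7

Distance in frame 1: 6.2. Distance in frame 2: 5.5.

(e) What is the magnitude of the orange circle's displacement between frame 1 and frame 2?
0.5

The orange circle moved from (5.8, 8.8) to (6.2, 9.1), a distance of √(0.4² + 0.3²) ≈ 0.5.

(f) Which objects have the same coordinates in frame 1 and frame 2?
the yellow triangle, the pink cross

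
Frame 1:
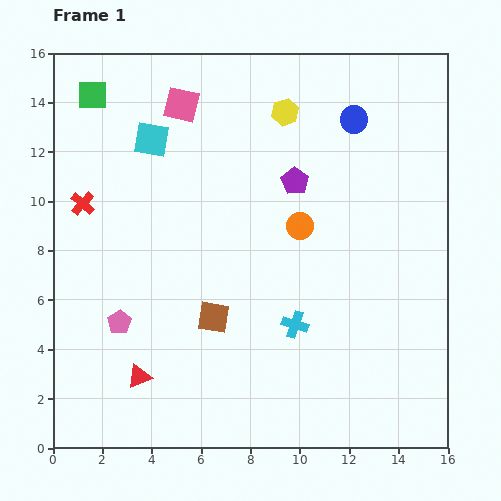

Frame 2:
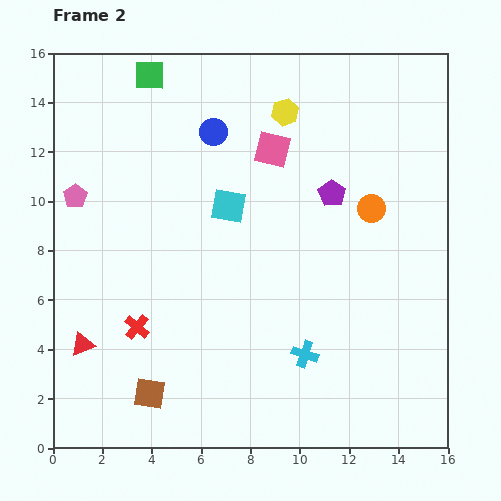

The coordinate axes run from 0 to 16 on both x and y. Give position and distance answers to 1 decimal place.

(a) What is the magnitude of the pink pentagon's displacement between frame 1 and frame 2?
5.4

The pink pentagon moved from (2.7, 5.1) to (0.9, 10.2), a distance of √(1.8² + 5.1²) ≈ 5.4.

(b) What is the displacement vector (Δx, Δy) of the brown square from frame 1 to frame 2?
(-2.6, -3.1)

The brown square was at (6.5, 5.3) in frame 1 and (3.9, 2.2) in frame 2.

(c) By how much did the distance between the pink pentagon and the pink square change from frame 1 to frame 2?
-0.9

Distance in frame 1: 9.1. Distance in frame 2: 8.2.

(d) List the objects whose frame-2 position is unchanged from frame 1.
the yellow hexagon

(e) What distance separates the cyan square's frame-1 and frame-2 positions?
4.1

The cyan square moved from (4.0, 12.5) to (7.1, 9.8), a distance of √(3.1² + 2.7²) ≈ 4.1.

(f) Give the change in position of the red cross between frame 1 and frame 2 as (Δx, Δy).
(2.2, -5.0)

The red cross was at (1.2, 9.9) in frame 1 and (3.4, 4.9) in frame 2.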